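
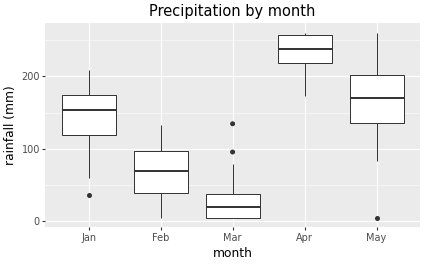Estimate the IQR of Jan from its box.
Q3 ≈ 180, Q1 ≈ 120; IQR ≈ 60.

≈ 60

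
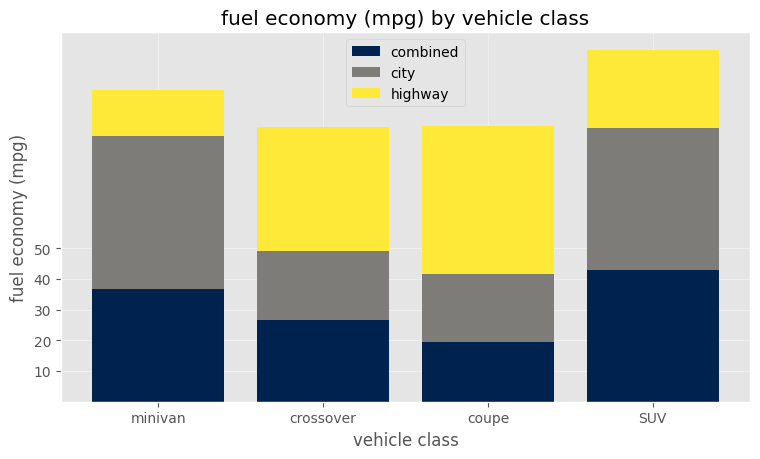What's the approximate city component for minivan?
city top ≈ 90, bottom ≈ 40; segment ≈ 50.

≈ 50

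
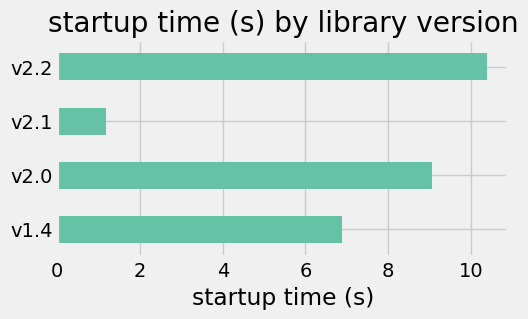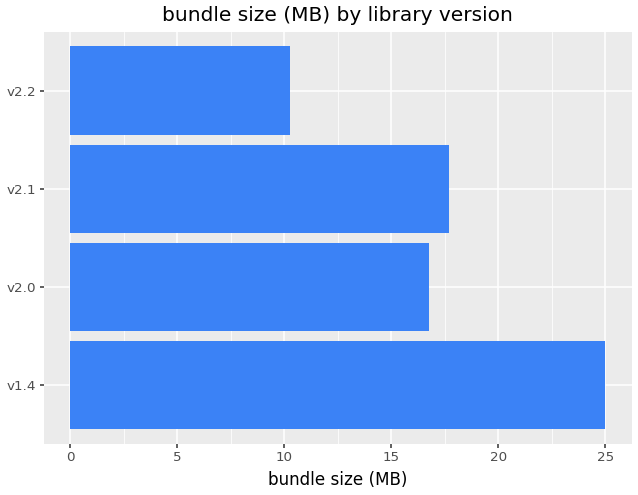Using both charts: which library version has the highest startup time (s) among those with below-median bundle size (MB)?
Chart 2 median bundle size (MB) ≈ 15; below-median library versions: v2.0, v2.2. Among those, v2.2 has the highest startup time (s) (≈ 10).

v2.2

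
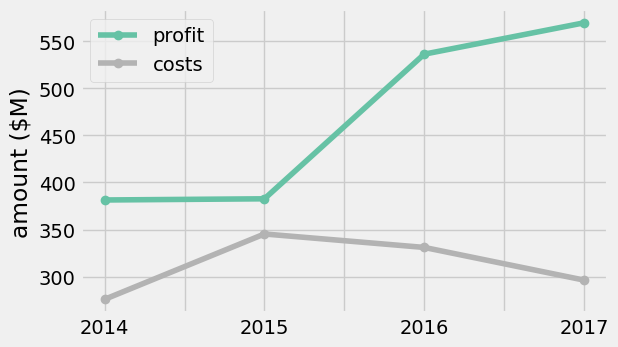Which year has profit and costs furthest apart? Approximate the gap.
2017: profit ≈ 575, costs ≈ 300 → gap ≈ 275. Next-largest (2016) is only ≈ 200.

2017, ≈ 275 $M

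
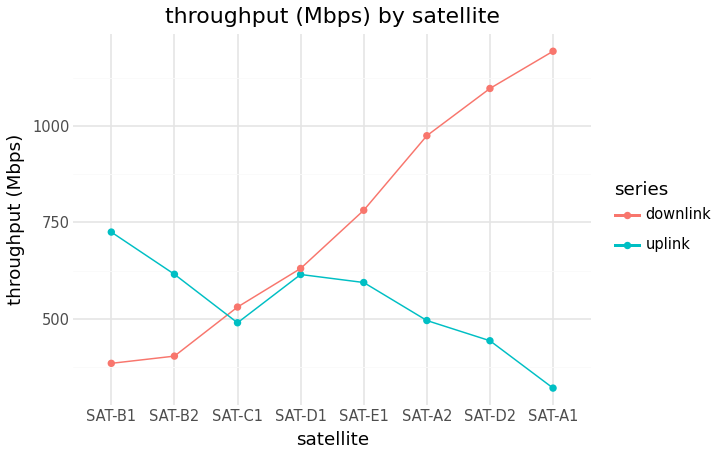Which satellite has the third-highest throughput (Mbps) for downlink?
SAT-A2

Top 4 for downlink: SAT-A1 ≈ 1200, SAT-D2 ≈ 1100, SAT-A2 ≈ 1000, SAT-E1 ≈ 800.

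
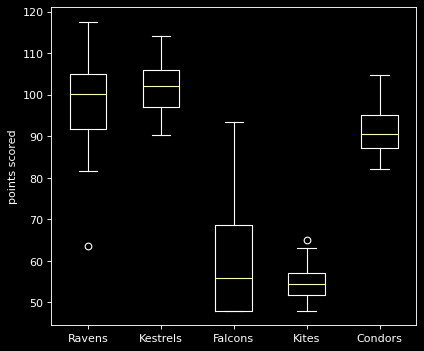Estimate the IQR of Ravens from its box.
Q3 ≈ 105, Q1 ≈ 90; IQR ≈ 15.

≈ 15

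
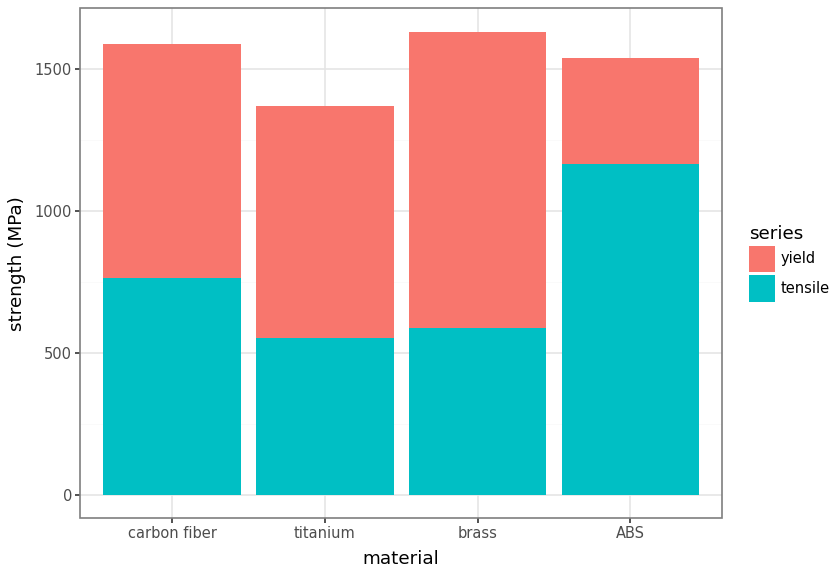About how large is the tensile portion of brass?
≈ 600

tensile top ≈ 600, bottom ≈ 0; segment ≈ 600.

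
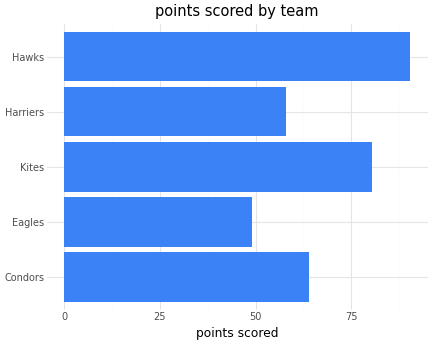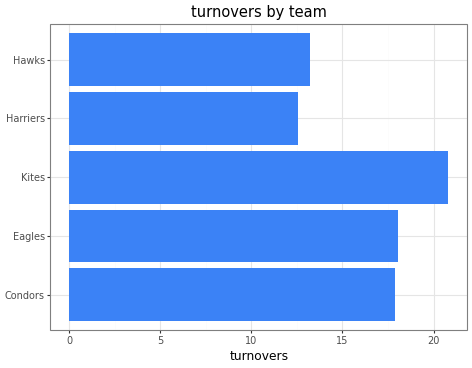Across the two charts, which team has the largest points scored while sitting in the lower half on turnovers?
Chart 2 median turnovers ≈ 18; below-median teams: Harriers, Hawks. Among those, Hawks has the highest points scored (≈ 90).

Hawks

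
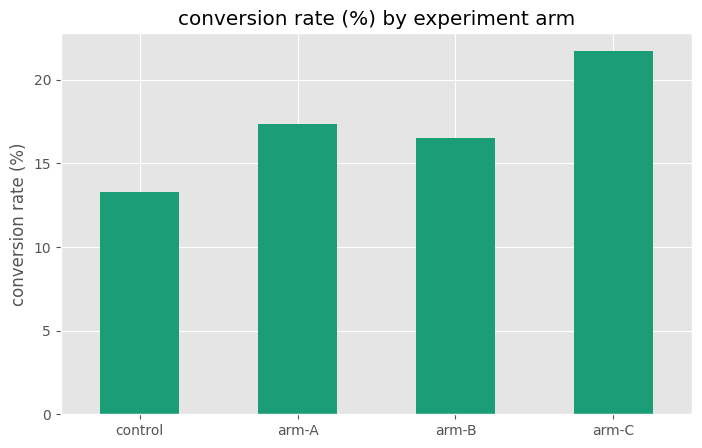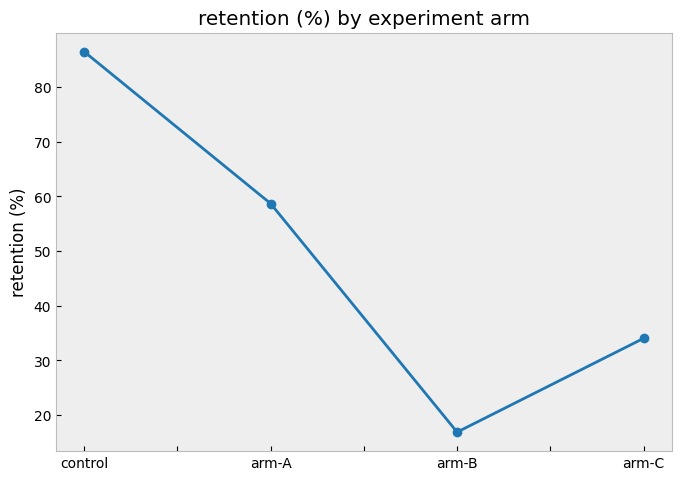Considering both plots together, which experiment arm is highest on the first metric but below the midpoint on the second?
arm-C

Chart 2 median retention (%) ≈ 50; below-median experiment arms: arm-B, arm-C. Among those, arm-C has the highest conversion rate (%) (≈ 22).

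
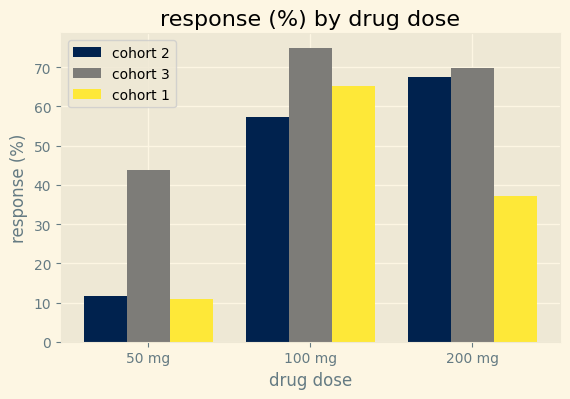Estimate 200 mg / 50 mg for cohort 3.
≈ 1.75×

200 mg ≈ 70, 50 mg ≈ 40; 70/40 ≈ 1.75.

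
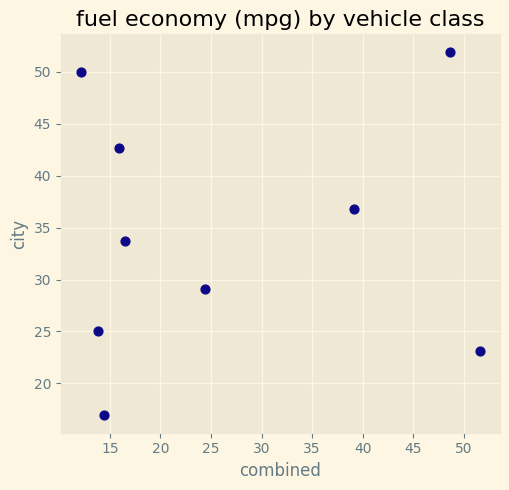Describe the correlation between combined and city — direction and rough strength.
Points are roughly uncorrelated; weak (|r| ≈ 0.1).

no clear correlation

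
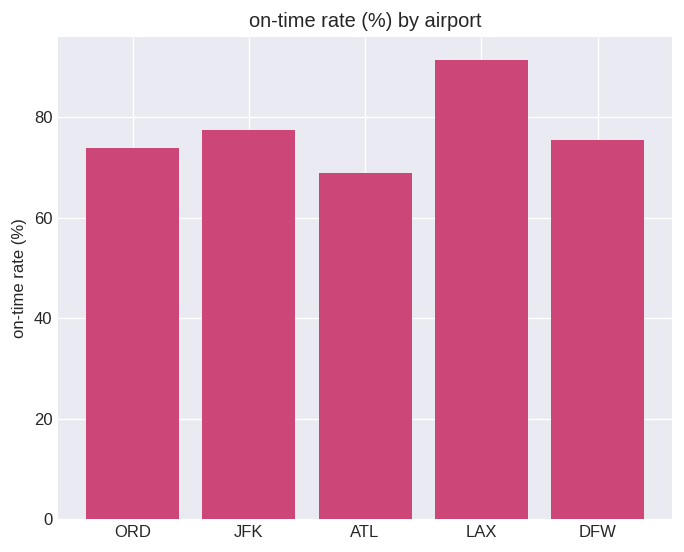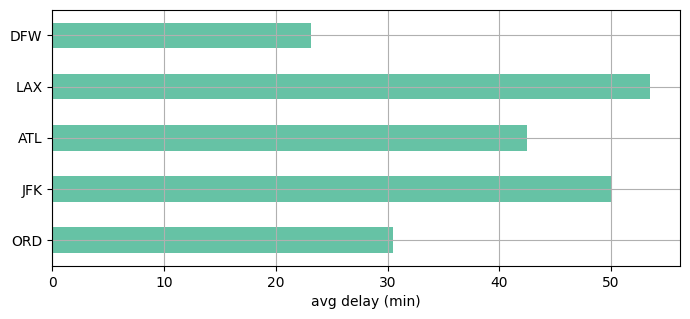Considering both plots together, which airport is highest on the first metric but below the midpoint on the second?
Chart 2 median avg delay (min) ≈ 40; below-median airports: ORD, DFW. Among those, DFW has the highest on-time rate (%) (≈ 80).

DFW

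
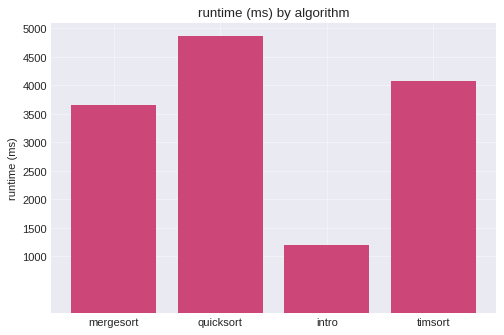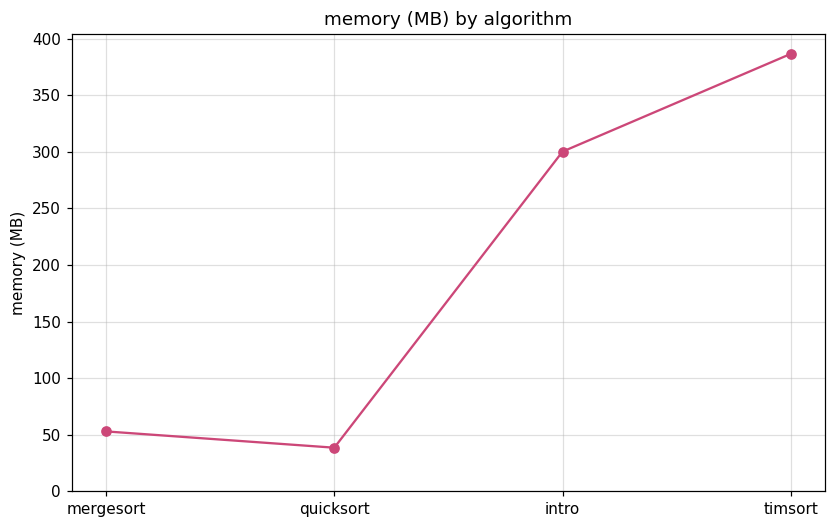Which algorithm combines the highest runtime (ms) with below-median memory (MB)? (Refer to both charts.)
Chart 2 median memory (MB) ≈ 200; below-median algorithms: mergesort, quicksort. Among those, quicksort has the highest runtime (ms) (≈ 5000).

quicksort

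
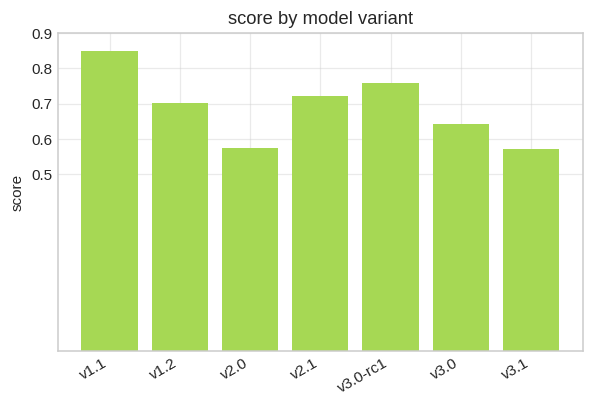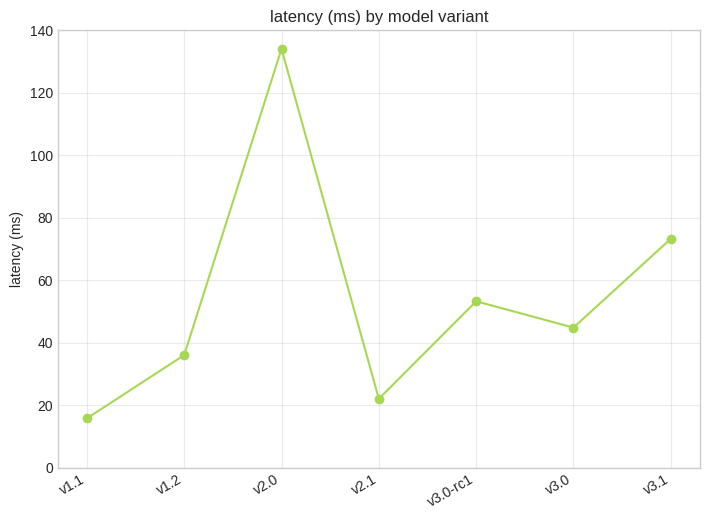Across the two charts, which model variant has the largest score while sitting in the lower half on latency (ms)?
Chart 2 median latency (ms) ≈ 40; below-median model variants: v1.1, v1.2, v2.1. Among those, v1.1 has the highest score (≈ 0.8).

v1.1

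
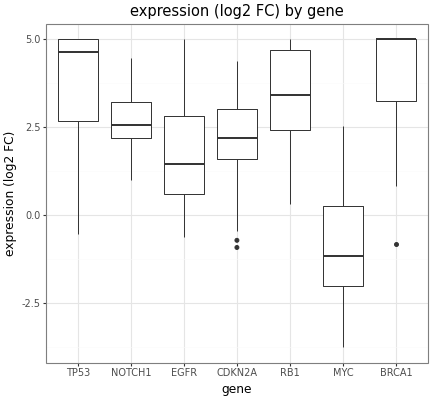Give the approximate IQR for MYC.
≈ 2.5

Q3 ≈ 0.5, Q1 ≈ -2.0; IQR ≈ 2.5.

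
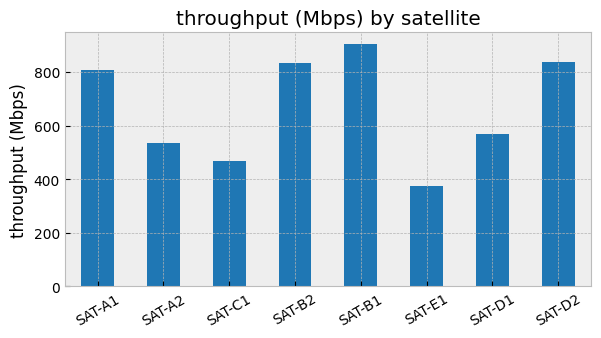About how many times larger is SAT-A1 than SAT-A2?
SAT-A1 ≈ 800, SAT-A2 ≈ 500; 800/500 ≈ 1.6.

≈ 1.6×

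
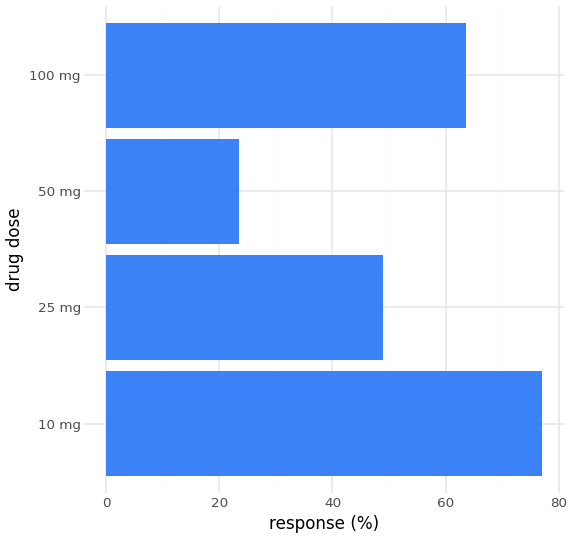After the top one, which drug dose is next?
Top 3: 10 mg ≈ 80, 100 mg ≈ 60, 25 mg ≈ 50.

100 mg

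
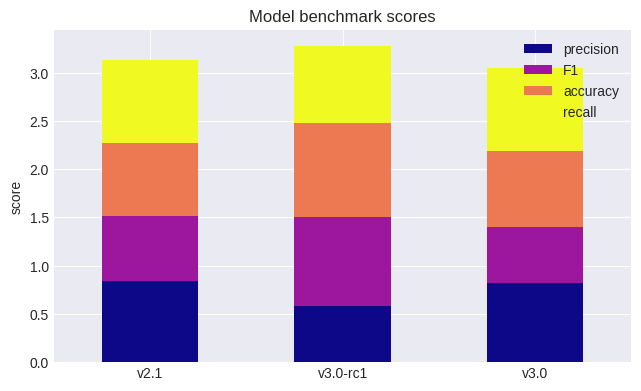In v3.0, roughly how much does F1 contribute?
≈ 0.5

F1 top ≈ 1.5, bottom ≈ 1.0; segment ≈ 0.5.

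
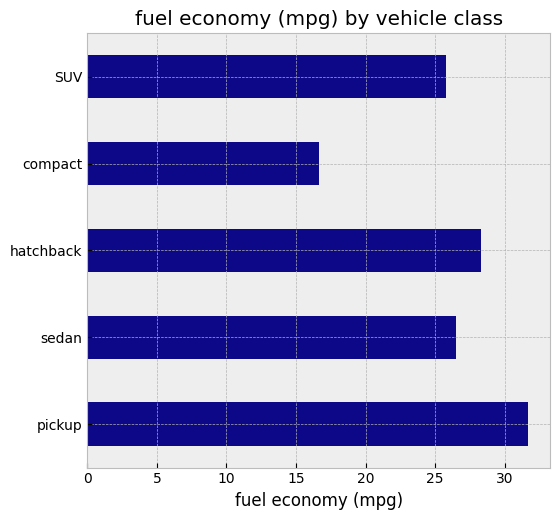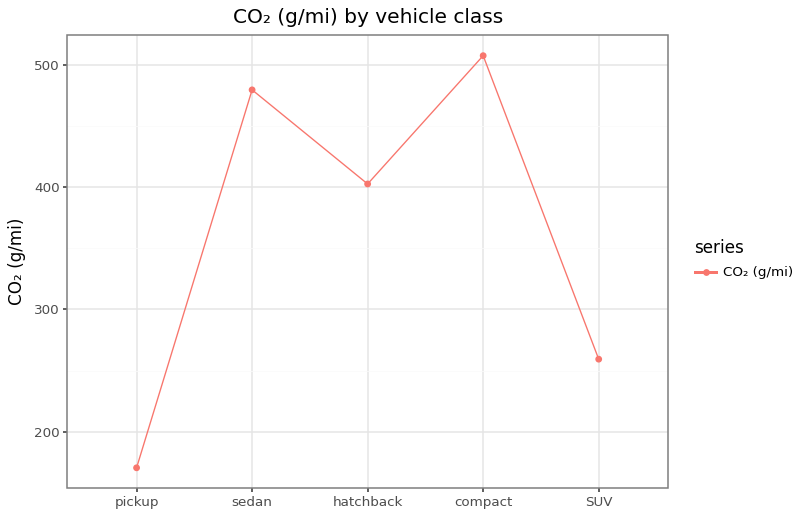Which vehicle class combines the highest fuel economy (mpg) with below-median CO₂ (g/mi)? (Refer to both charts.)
Chart 2 median CO₂ (g/mi) ≈ 400; below-median vehicle classes: pickup, SUV. Among those, pickup has the highest fuel economy (mpg) (≈ 30).

pickup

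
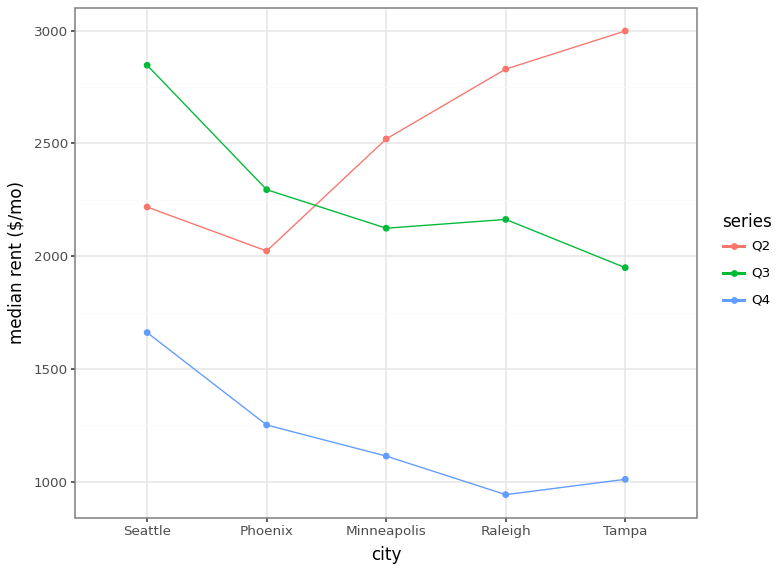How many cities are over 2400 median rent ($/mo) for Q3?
Above 2400: Seattle.

1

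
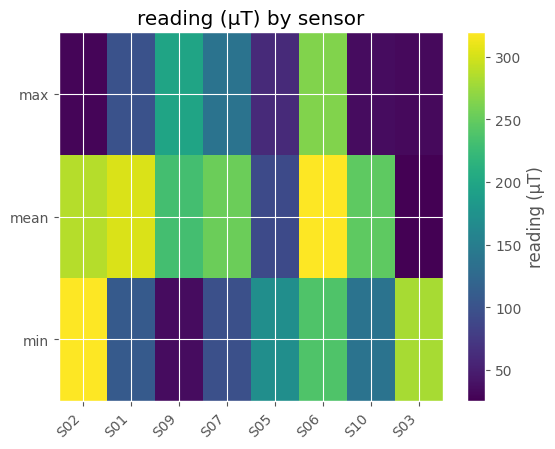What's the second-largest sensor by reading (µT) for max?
S09

Top 3 for max: S06 ≈ 275, S09 ≈ 200, S07 ≈ 125.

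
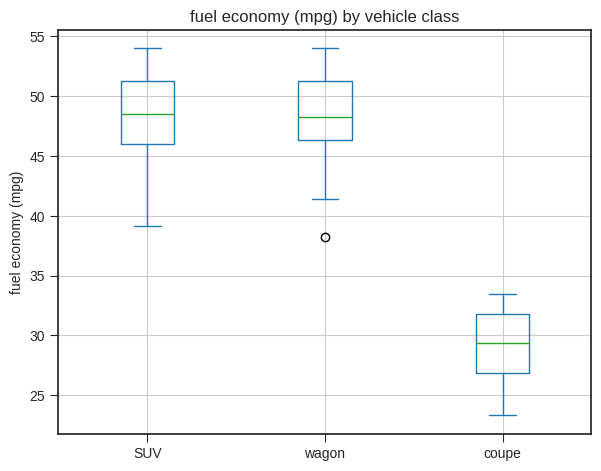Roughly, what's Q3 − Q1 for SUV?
≈ 6

Q3 ≈ 52, Q1 ≈ 46; IQR ≈ 6.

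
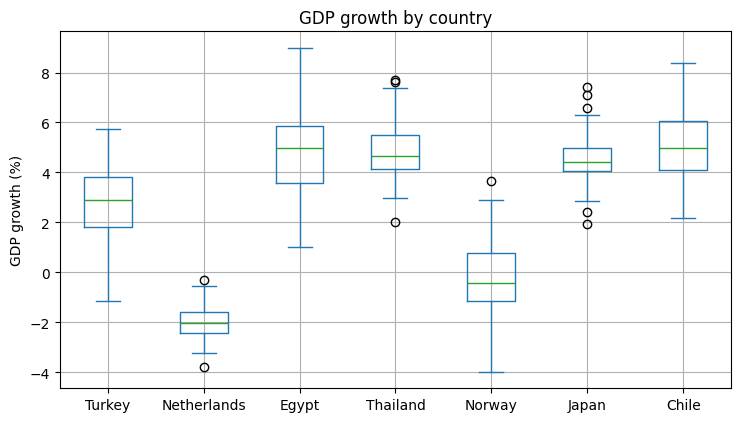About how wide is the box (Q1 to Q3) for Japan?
≈ 1

Q3 ≈ 5, Q1 ≈ 4; IQR ≈ 1.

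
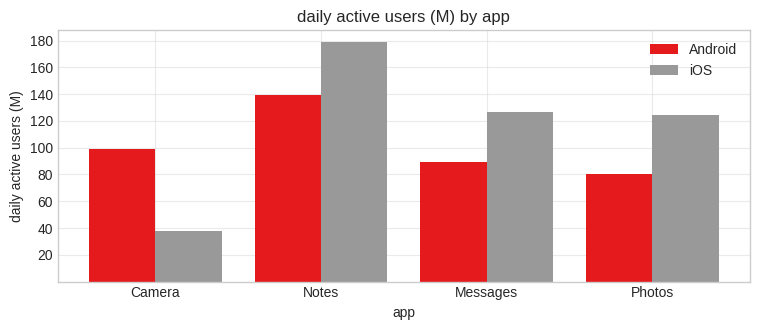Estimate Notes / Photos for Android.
≈ 1.75×

Notes ≈ 140, Photos ≈ 80; 140/80 ≈ 1.75.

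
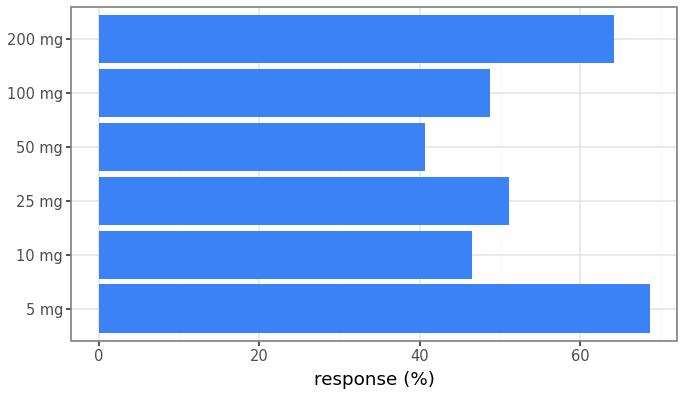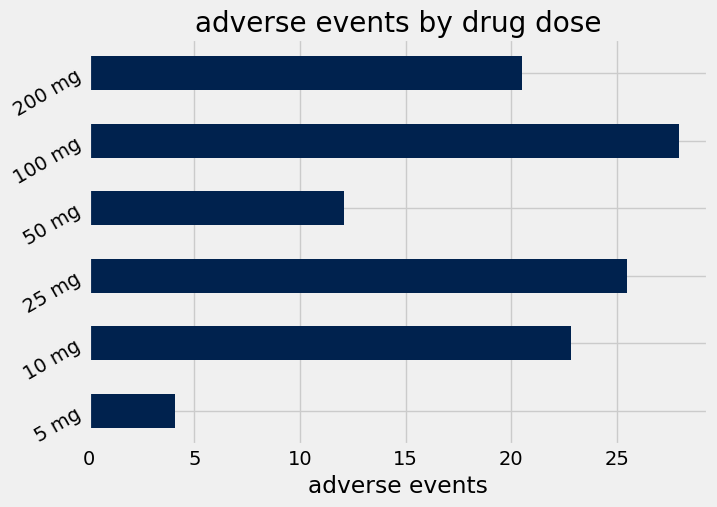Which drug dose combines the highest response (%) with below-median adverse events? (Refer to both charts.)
Chart 2 median adverse events ≈ 20; below-median drug doses: 5 mg, 50 mg, 200 mg. Among those, 5 mg has the highest response (%) (≈ 70).

5 mg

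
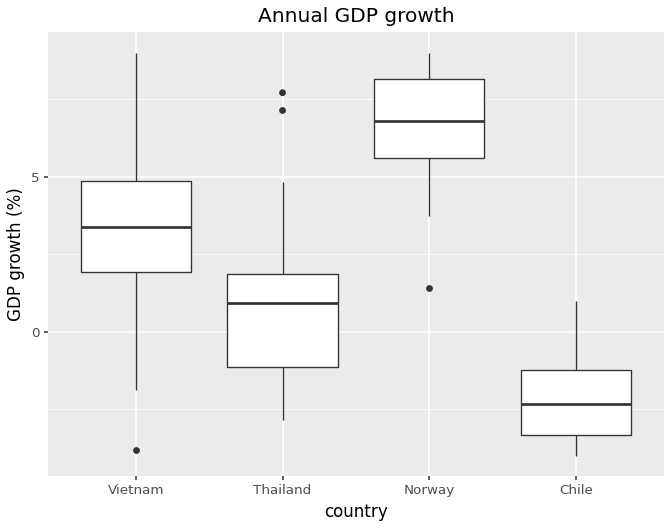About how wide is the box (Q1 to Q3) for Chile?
≈ 2

Q3 ≈ -1, Q1 ≈ -3; IQR ≈ 2.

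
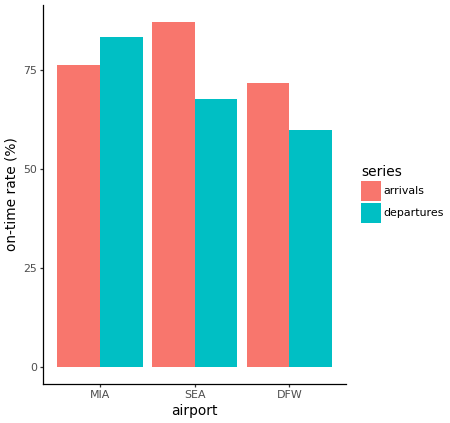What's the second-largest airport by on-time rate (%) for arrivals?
Top 3 for arrivals: SEA ≈ 90, MIA ≈ 80, DFW ≈ 70.

MIA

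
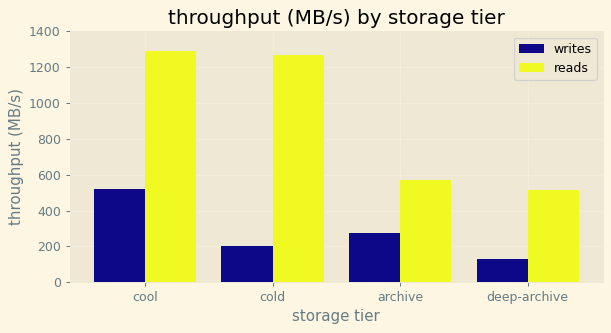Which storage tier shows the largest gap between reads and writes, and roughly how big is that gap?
cold, ≈ 1000 MB/s

cold: reads ≈ 1200, writes ≈ 200 → gap ≈ 1000. Next-largest (cool) is only ≈ 600.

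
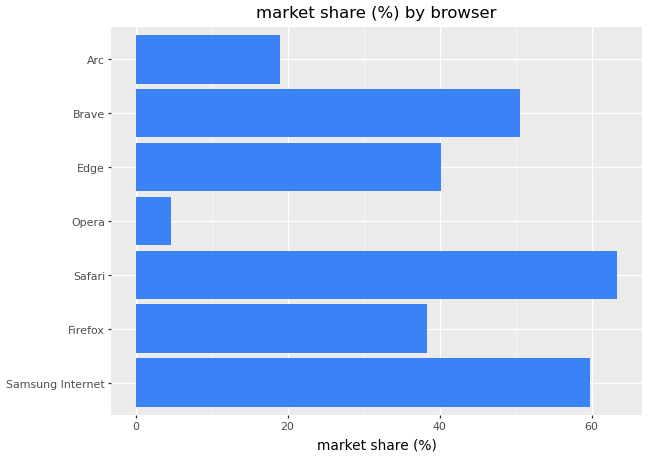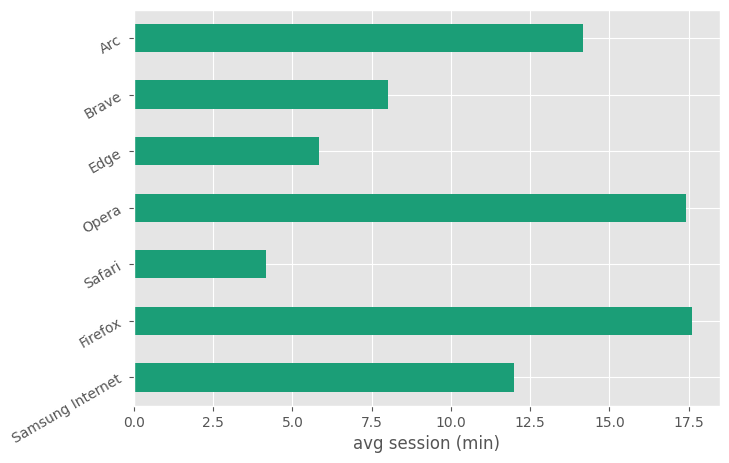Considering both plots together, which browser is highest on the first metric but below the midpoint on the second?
Chart 2 median avg session (min) ≈ 12; below-median browsers: Safari, Edge, Brave. Among those, Safari has the highest market share (%) (≈ 60).

Safari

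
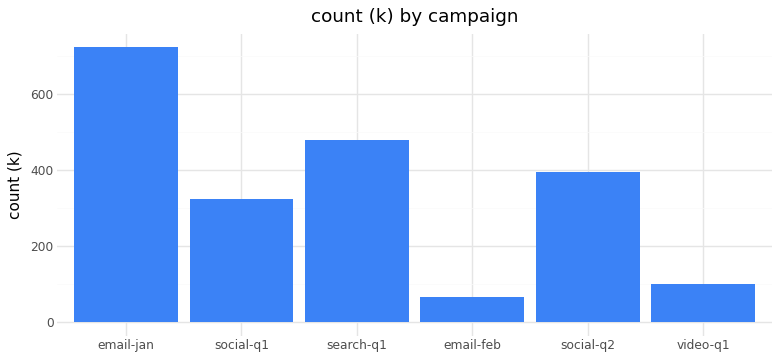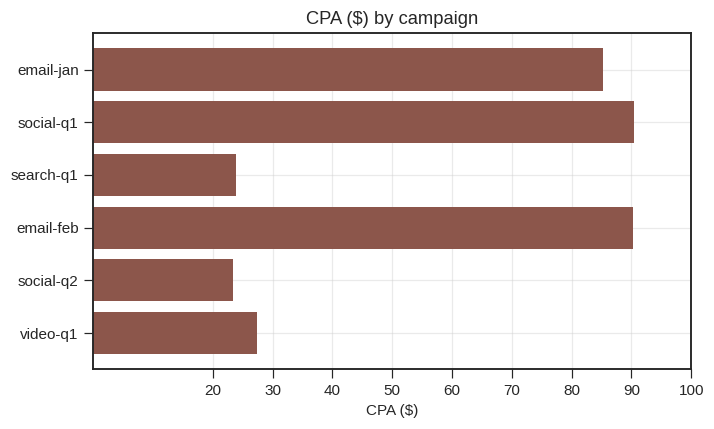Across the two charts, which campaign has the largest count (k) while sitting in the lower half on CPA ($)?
search-q1

Chart 2 median CPA ($) ≈ 60; below-median campaigns: search-q1, social-q2, video-q1. Among those, search-q1 has the highest count (k) (≈ 500).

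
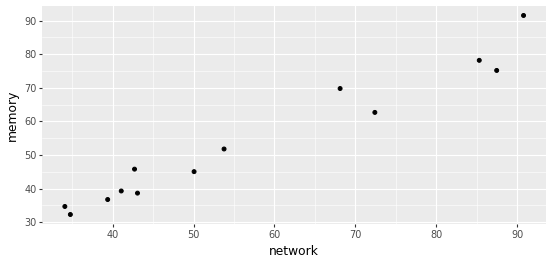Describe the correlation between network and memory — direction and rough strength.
positive, strong

Points are positively correlated; strong (|r| ≈ 1.0).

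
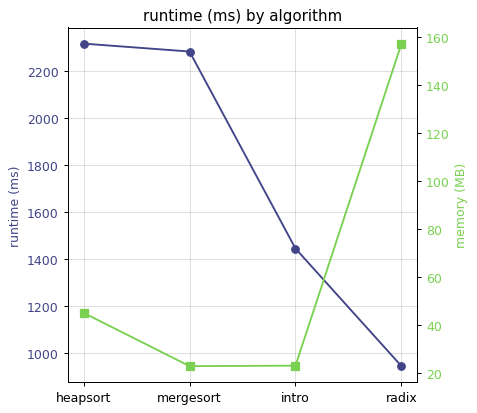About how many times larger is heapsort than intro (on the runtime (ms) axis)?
heapsort ≈ 2400, intro ≈ 1400; 2400/1400 ≈ 1.71.

≈ 1.71×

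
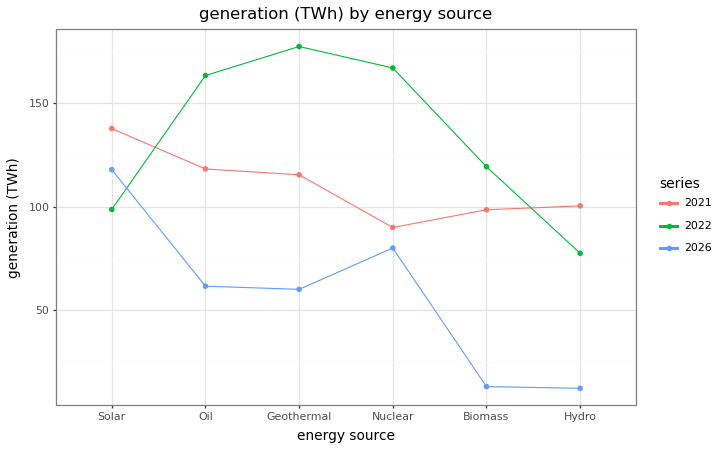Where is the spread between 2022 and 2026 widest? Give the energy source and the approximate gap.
Geothermal: 2022 ≈ 180, 2026 ≈ 60 → gap ≈ 120. Next-largest (Biomass) is only ≈ 100.

Geothermal, ≈ 120 TWh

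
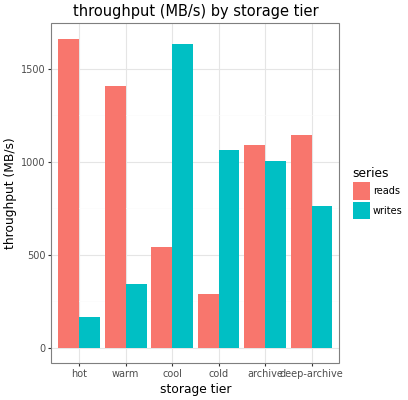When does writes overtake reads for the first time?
cool

warm: writes ≈ 400 vs reads ≈ 1400 (not yet); cool: writes ≈ 1600 vs reads ≈ 600 (first crossover).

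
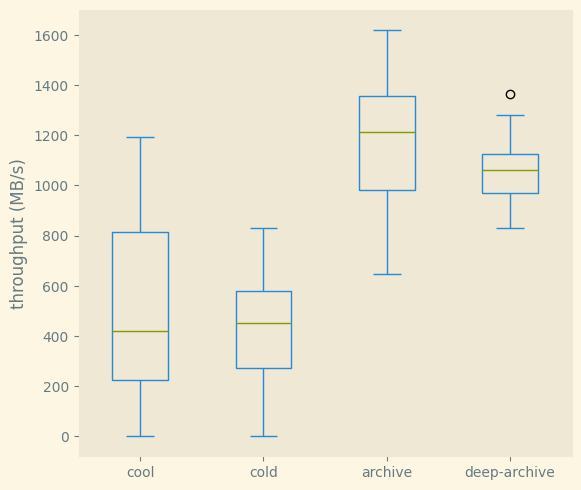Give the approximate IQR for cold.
Q3 ≈ 600, Q1 ≈ 300; IQR ≈ 300.

≈ 300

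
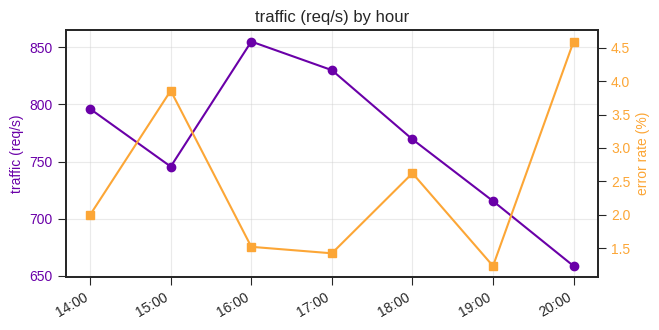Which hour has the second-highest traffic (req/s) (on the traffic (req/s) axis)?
17:00

Top 3 (on the traffic (req/s) axis): 16:00 ≈ 860, 17:00 ≈ 820, 14:00 ≈ 800.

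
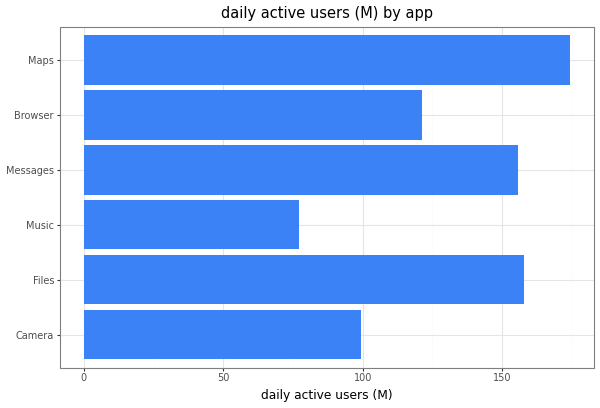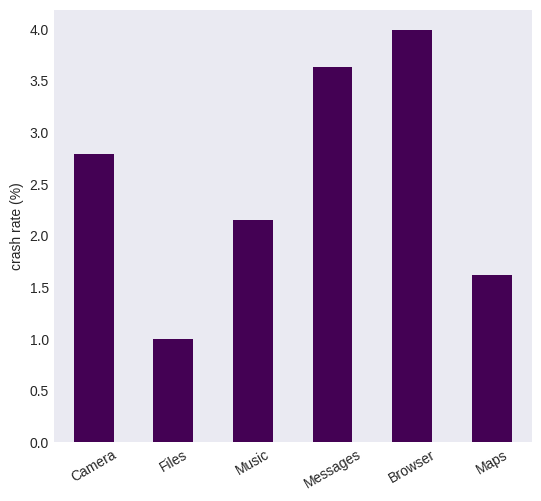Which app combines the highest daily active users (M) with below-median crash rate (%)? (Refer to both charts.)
Maps

Chart 2 median crash rate (%) ≈ 2.5; below-median apps: Files, Music, Maps. Among those, Maps has the highest daily active users (M) (≈ 180).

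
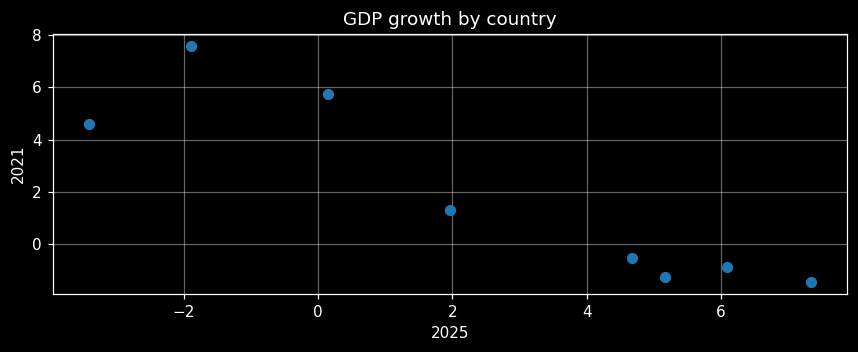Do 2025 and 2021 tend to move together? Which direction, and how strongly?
negative, strong

Points are negatively correlated; strong (|r| ≈ 0.9).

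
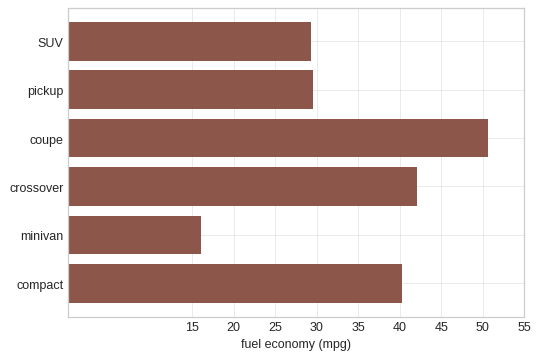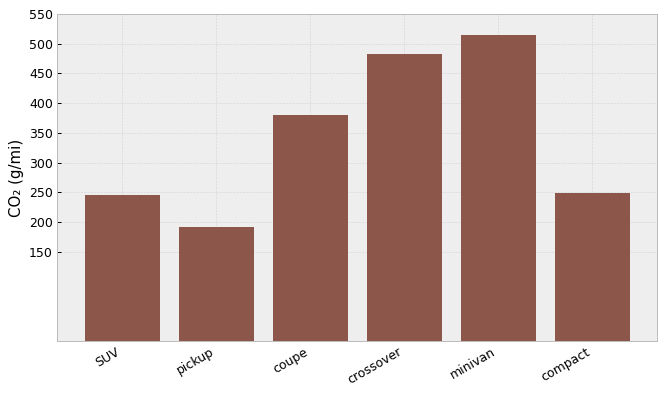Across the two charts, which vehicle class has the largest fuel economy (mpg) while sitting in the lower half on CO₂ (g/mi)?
compact

Chart 2 median CO₂ (g/mi) ≈ 300; below-median vehicle classes: SUV, pickup, compact. Among those, compact has the highest fuel economy (mpg) (≈ 40).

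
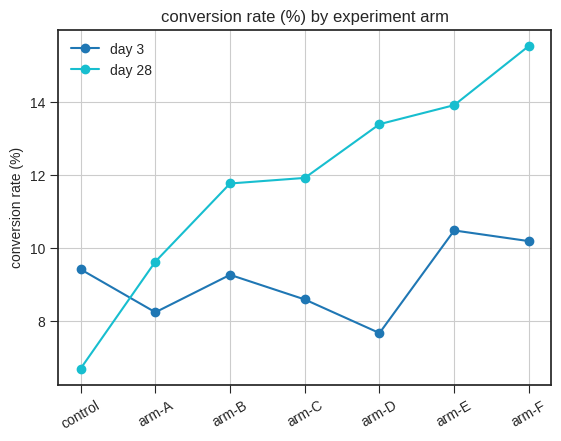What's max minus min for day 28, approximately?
Max arm-F ≈ 16, min control ≈ 7; range ≈ 9.

≈ 9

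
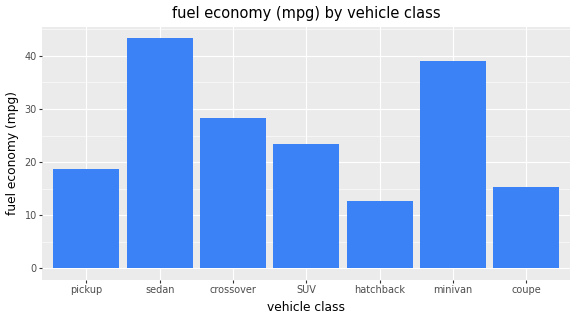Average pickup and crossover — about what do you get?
≈ 25

(20 + 30) / 2 ≈ 25.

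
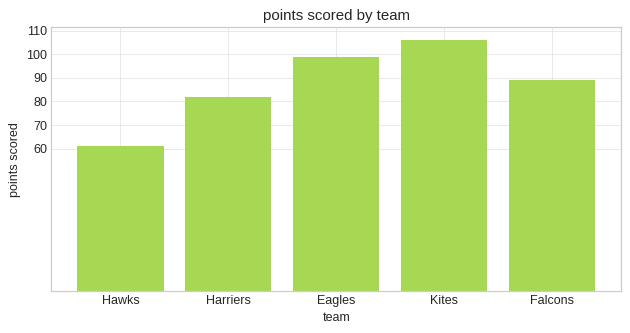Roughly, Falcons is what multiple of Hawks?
≈ 1.5×

Falcons ≈ 90, Hawks ≈ 60; 90/60 ≈ 1.5.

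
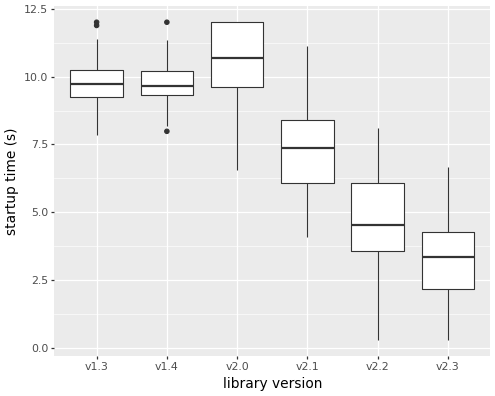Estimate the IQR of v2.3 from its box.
≈ 2

Q3 ≈ 4, Q1 ≈ 2; IQR ≈ 2.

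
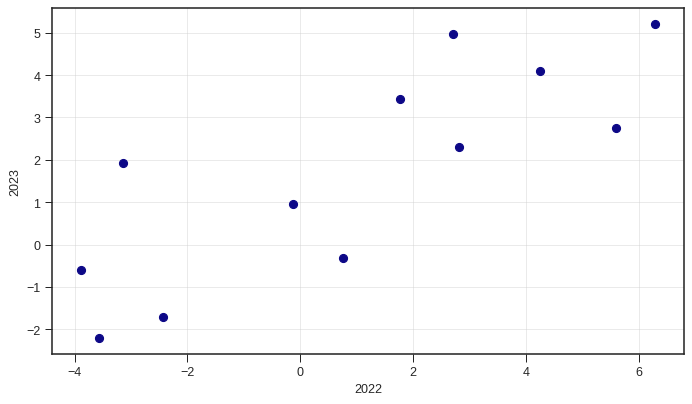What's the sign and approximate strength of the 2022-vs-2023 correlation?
positive, strong

Points are positively correlated; strong (|r| ≈ 0.8).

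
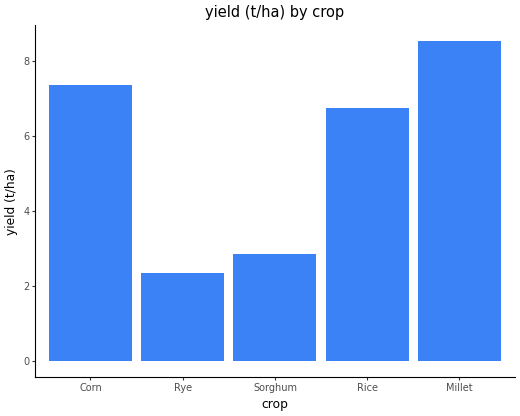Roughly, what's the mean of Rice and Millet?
(7 + 9) / 2 ≈ 8.

≈ 8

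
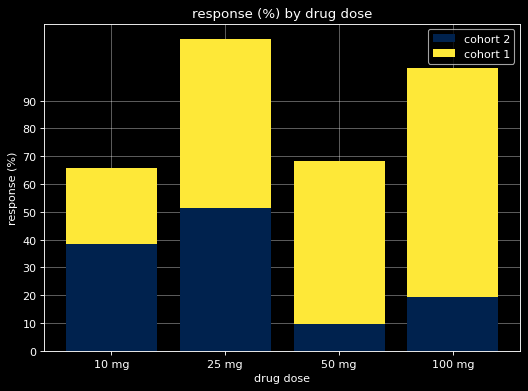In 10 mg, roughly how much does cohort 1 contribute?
≈ 30

cohort 1 top ≈ 70, bottom ≈ 40; segment ≈ 30.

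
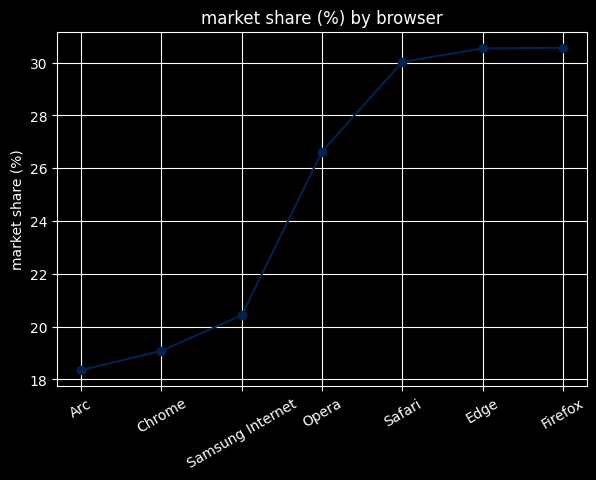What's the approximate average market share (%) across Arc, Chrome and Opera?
(18 + 20 + 26) / 3 ≈ 21.

≈ 21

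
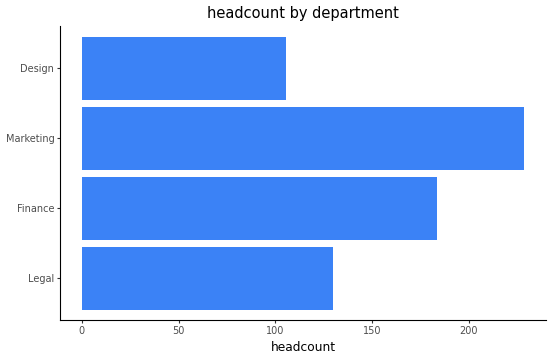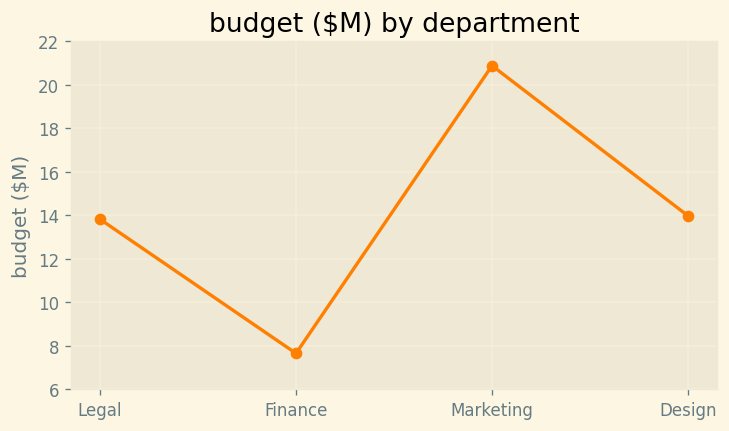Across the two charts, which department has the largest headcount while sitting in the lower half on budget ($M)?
Chart 2 median budget ($M) ≈ 14; below-median departments: Legal, Finance. Among those, Finance has the highest headcount (≈ 175).

Finance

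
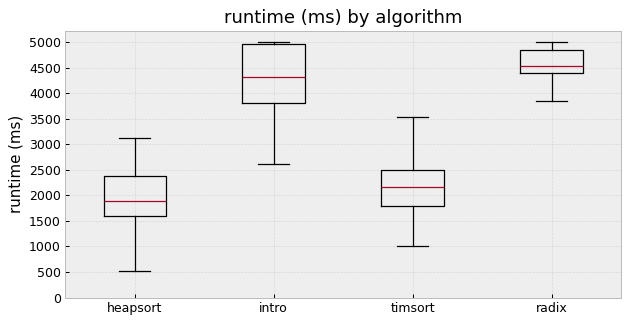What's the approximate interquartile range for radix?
Q3 ≈ 5000, Q1 ≈ 4500; IQR ≈ 500.

≈ 500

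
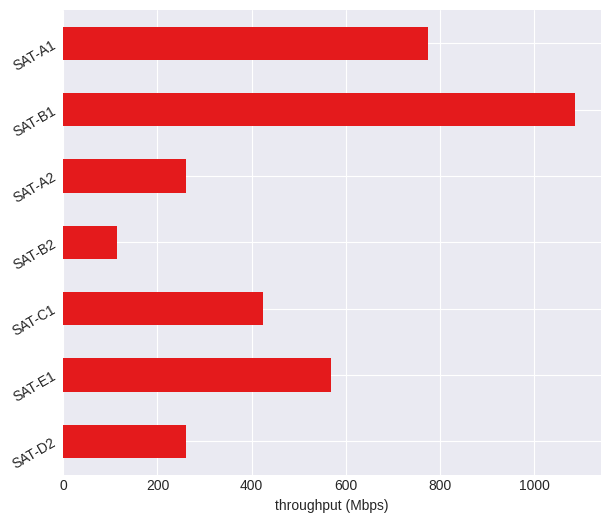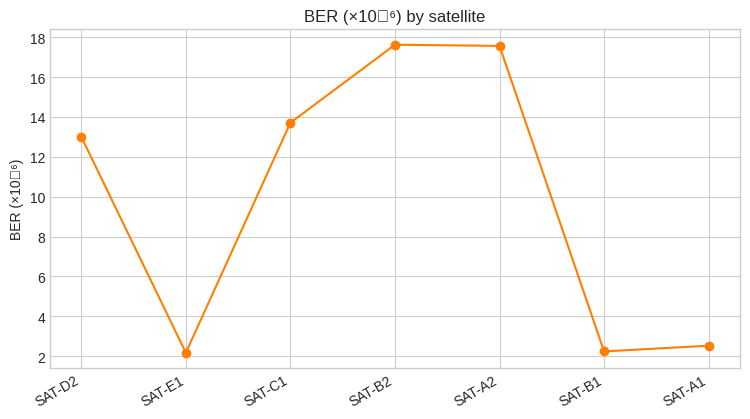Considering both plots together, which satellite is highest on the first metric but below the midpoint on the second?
Chart 2 median BER (×10⁻⁶) ≈ 14; below-median satellites: SAT-E1, SAT-B1, SAT-A1. Among those, SAT-B1 has the highest throughput (Mbps) (≈ 1100).

SAT-B1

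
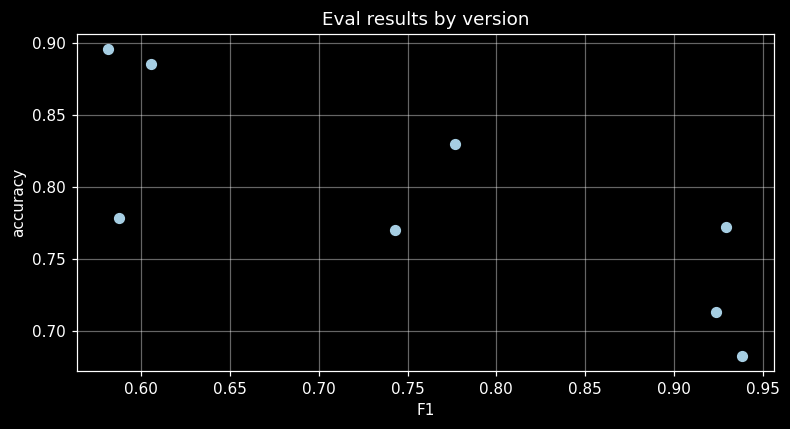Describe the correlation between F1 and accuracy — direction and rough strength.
negative, strong

Points are negatively correlated; strong (|r| ≈ 0.8).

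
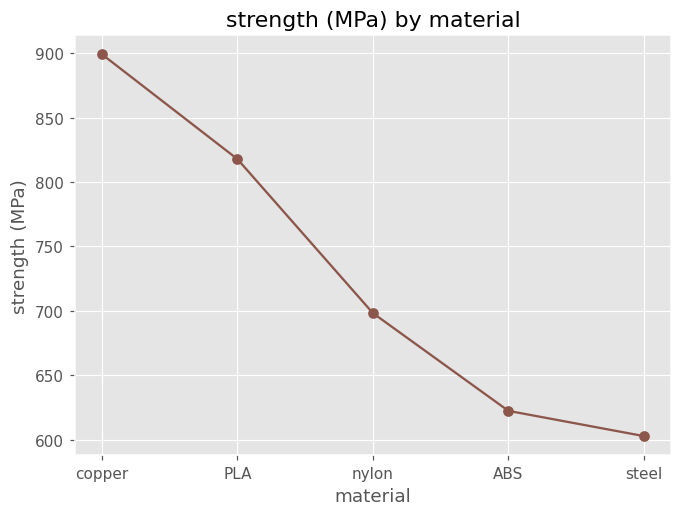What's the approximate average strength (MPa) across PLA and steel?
≈ 712

(825 + 600) / 2 ≈ 712.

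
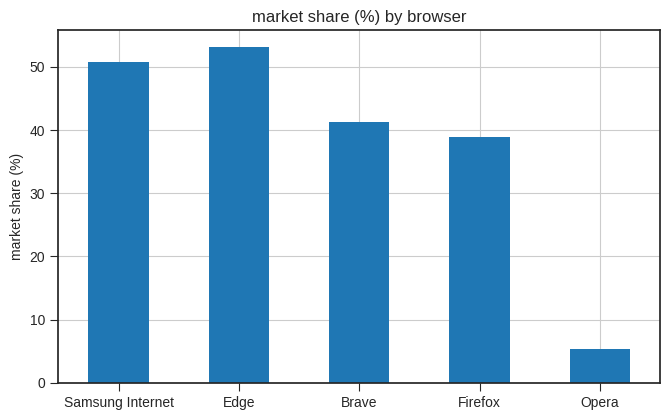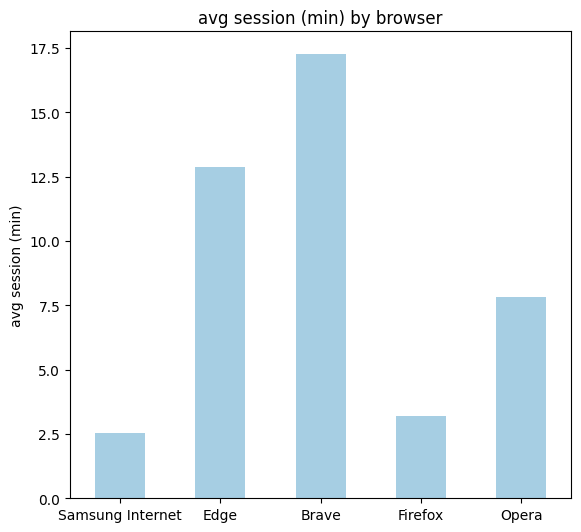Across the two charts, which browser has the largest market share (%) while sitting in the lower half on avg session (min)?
Chart 2 median avg session (min) ≈ 8; below-median browsers: Samsung Internet, Firefox. Among those, Samsung Internet has the highest market share (%) (≈ 50).

Samsung Internet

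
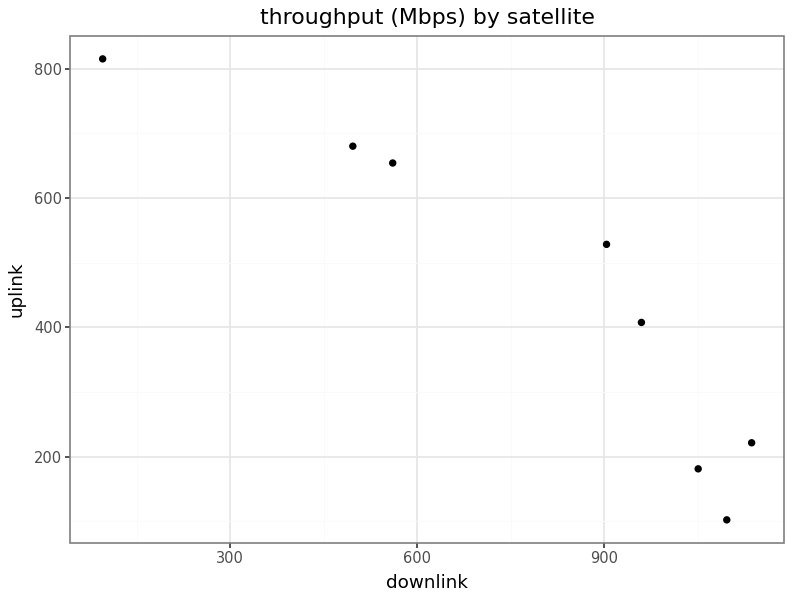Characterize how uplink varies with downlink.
Points are negatively correlated; strong (|r| ≈ 0.9).

negative, strong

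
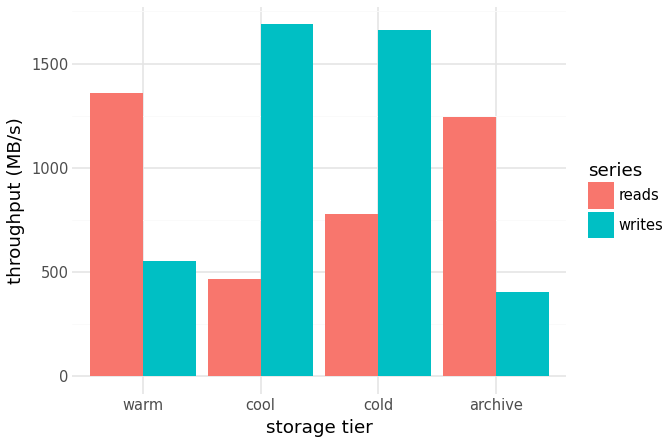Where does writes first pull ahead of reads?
warm: writes ≈ 600 vs reads ≈ 1400 (not yet); cool: writes ≈ 1600 vs reads ≈ 400 (first crossover).

cool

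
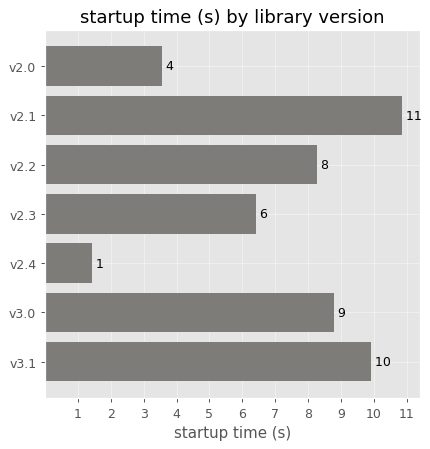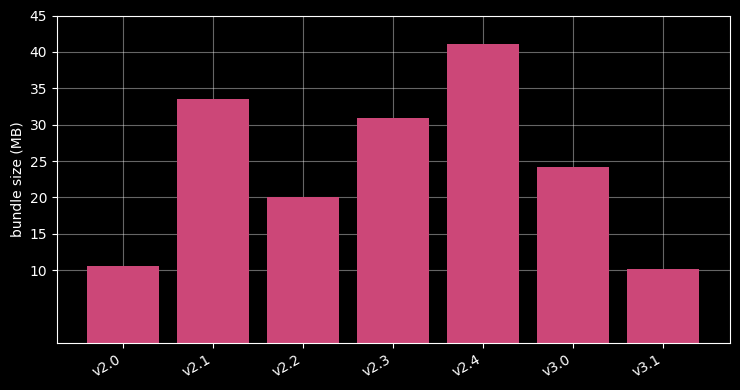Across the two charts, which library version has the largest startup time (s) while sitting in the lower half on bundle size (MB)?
Chart 2 median bundle size (MB) ≈ 25; below-median library versions: v2.0, v2.2, v3.1. Among those, v3.1 has the highest startup time (s) (≈ 10).

v3.1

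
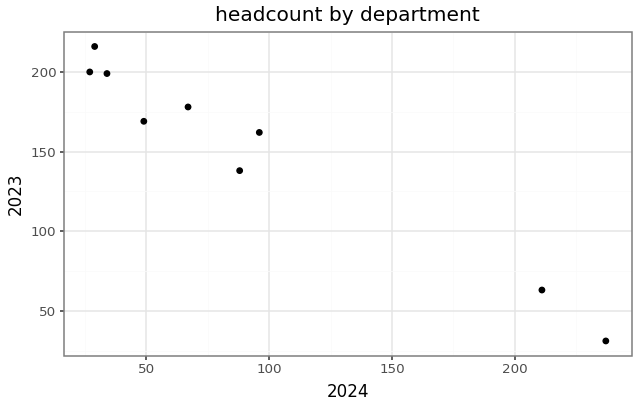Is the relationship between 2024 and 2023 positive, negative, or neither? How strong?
Points are negatively correlated; strong (|r| ≈ 1.0).

negative, strong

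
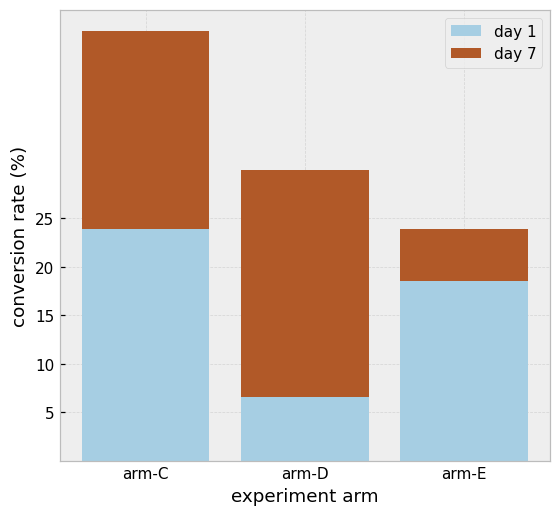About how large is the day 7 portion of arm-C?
day 7 top ≈ 45, bottom ≈ 25; segment ≈ 20.

≈ 20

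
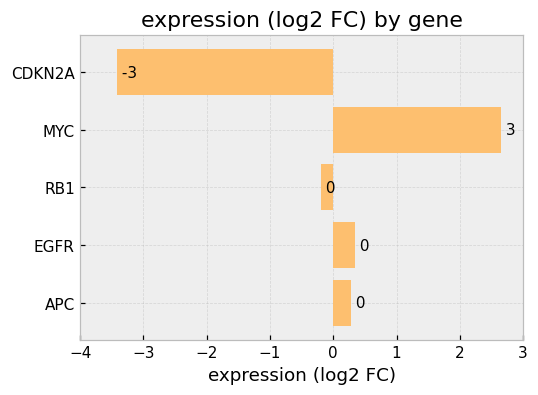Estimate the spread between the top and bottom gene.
Max MYC ≈ 3, min CDKN2A ≈ -3; range ≈ 6.

≈ 6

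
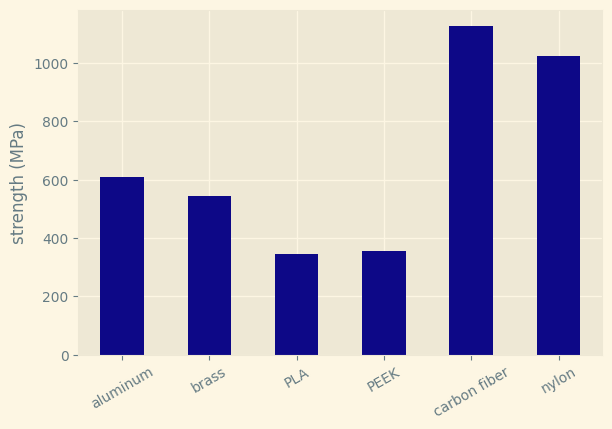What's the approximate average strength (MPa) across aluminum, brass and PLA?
≈ 467

(600 + 500 + 300) / 3 ≈ 467.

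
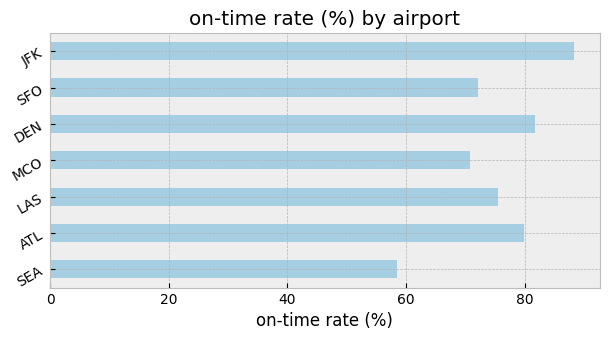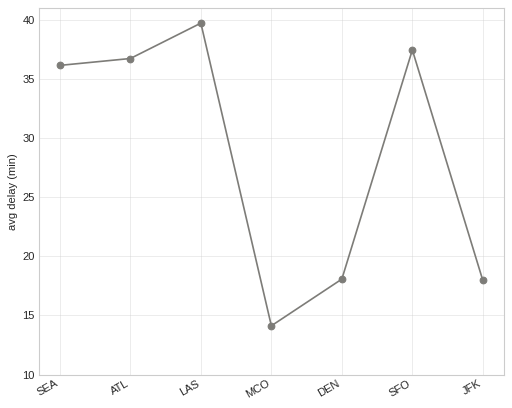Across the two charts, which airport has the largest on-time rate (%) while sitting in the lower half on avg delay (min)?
Chart 2 median avg delay (min) ≈ 35; below-median airports: MCO, DEN, JFK. Among those, JFK has the highest on-time rate (%) (≈ 90).

JFK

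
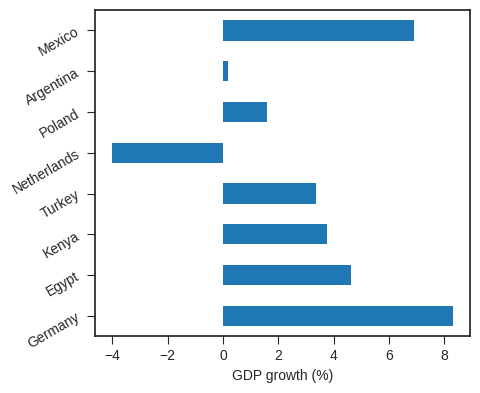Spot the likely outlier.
Netherlands ≈ -4; the rest sit between ≈ 0 and ≈ 8.

Netherlands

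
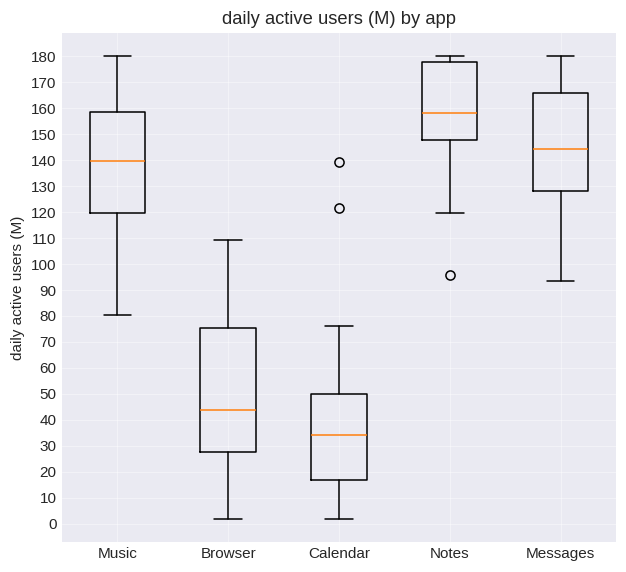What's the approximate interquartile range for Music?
Q3 ≈ 160, Q1 ≈ 120; IQR ≈ 40.

≈ 40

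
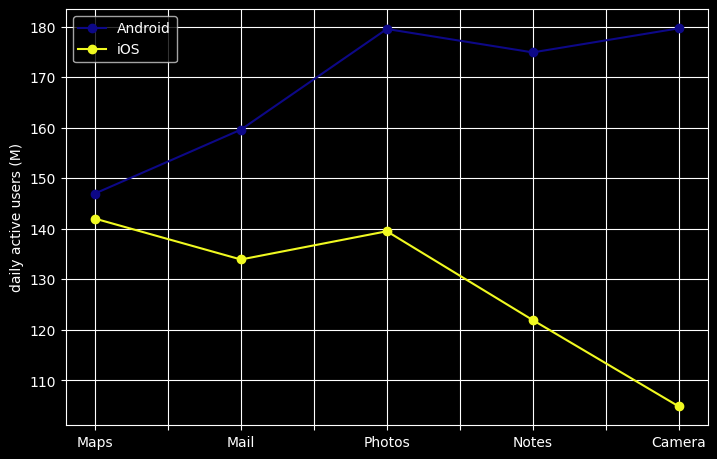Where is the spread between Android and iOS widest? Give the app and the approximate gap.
Camera: Android ≈ 180, iOS ≈ 100 → gap ≈ 80. Next-largest (Notes) is only ≈ 50.

Camera, ≈ 80 M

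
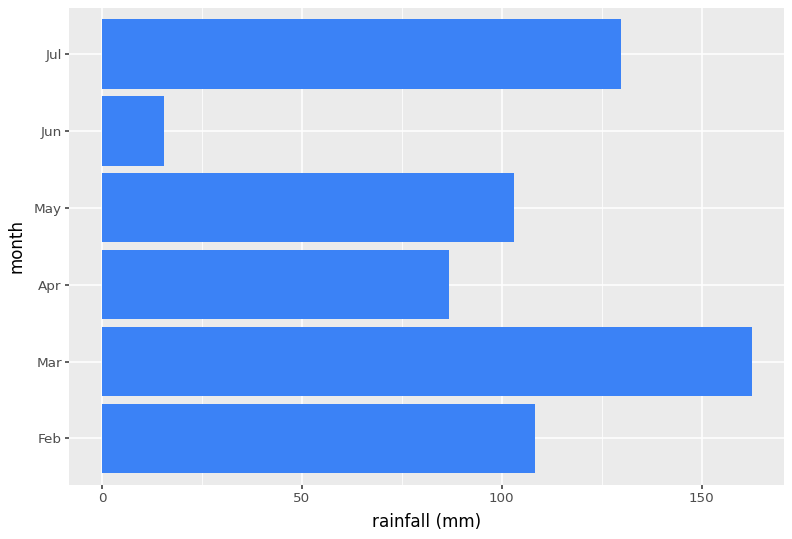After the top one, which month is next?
Jul

Top 3: Mar ≈ 160, Jul ≈ 120, Feb ≈ 100.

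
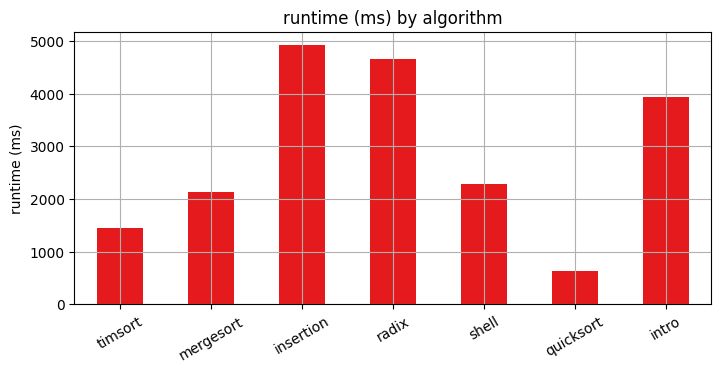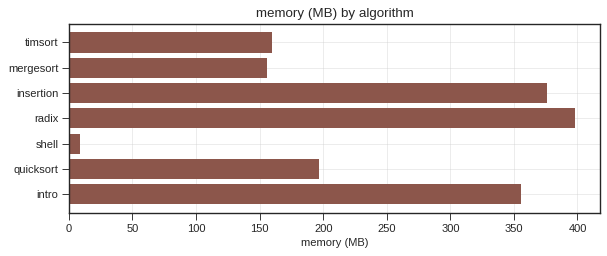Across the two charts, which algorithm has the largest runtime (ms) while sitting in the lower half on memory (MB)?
shell

Chart 2 median memory (MB) ≈ 200; below-median algorithms: timsort, mergesort, shell. Among those, shell has the highest runtime (ms) (≈ 2500).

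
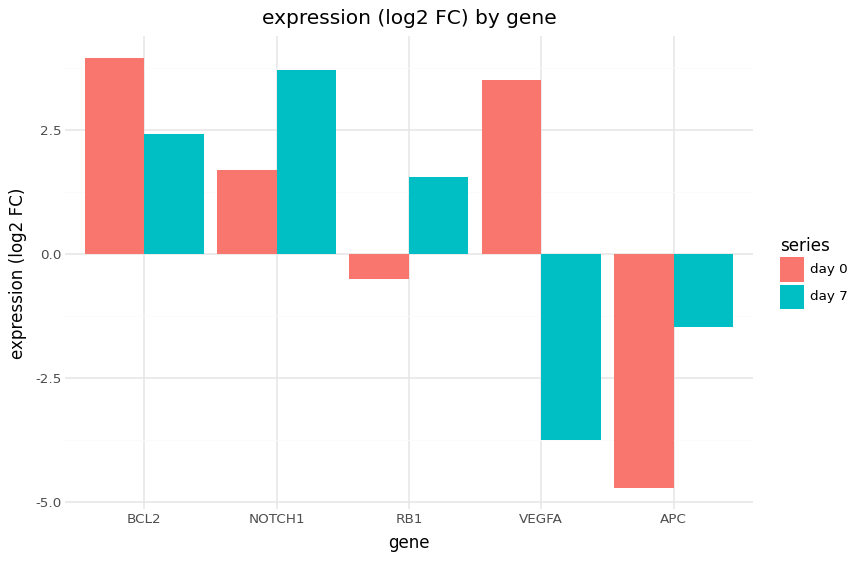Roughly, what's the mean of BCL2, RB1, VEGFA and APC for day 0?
≈ 0

(4 + -1 + 4 + -5) / 4 ≈ 0.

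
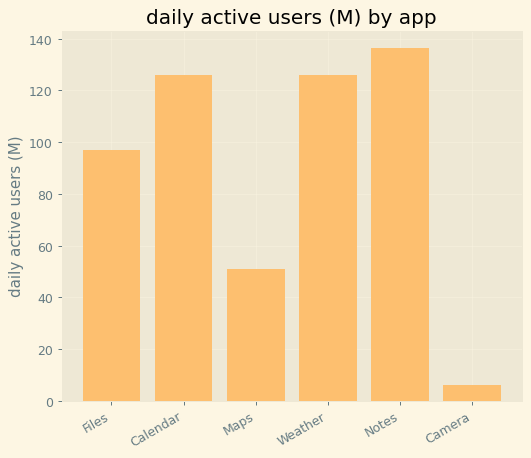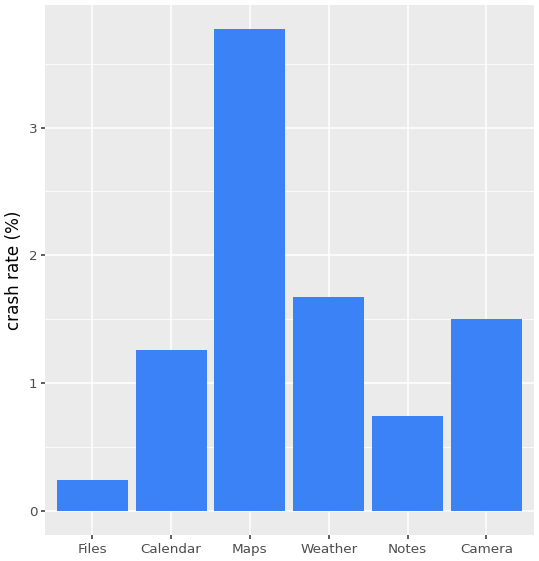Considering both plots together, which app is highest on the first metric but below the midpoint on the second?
Notes

Chart 2 median crash rate (%) ≈ 1.5; below-median apps: Files, Calendar, Notes. Among those, Notes has the highest daily active users (M) (≈ 140).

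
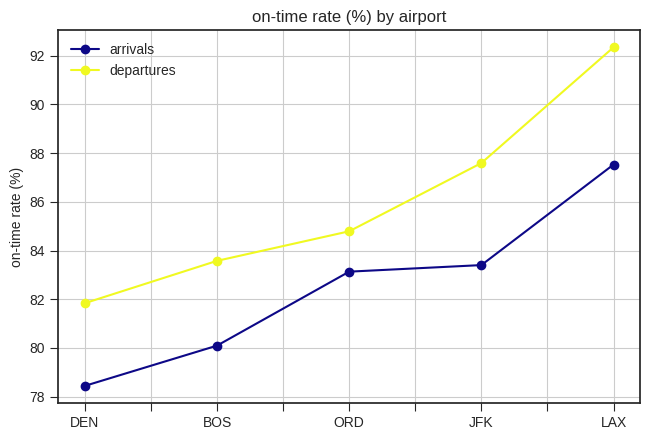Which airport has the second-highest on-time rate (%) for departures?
JFK

Top 3 for departures: LAX ≈ 92, JFK ≈ 88, ORD ≈ 84.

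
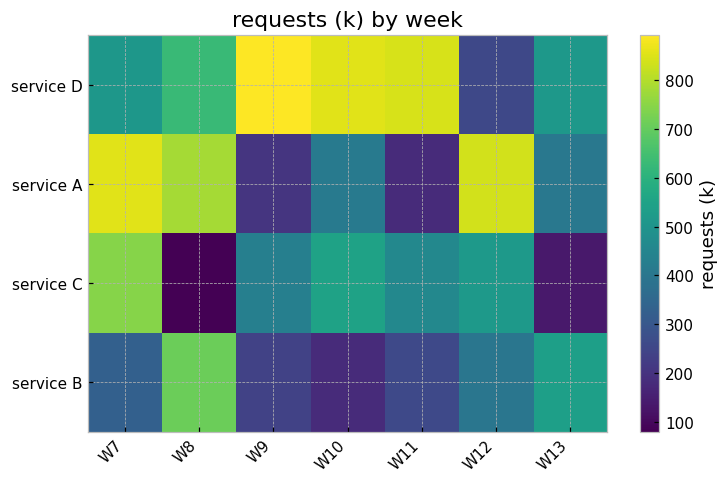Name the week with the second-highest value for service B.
Top 3 for service B: W8 ≈ 700, W13 ≈ 500, W12 ≈ 400.

W13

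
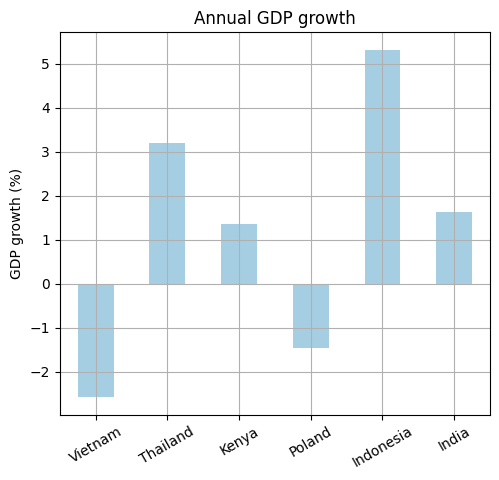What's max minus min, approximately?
Max Indonesia ≈ 5, min Vietnam ≈ -3; range ≈ 8.

≈ 8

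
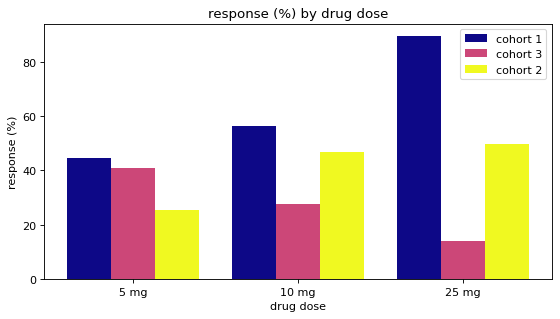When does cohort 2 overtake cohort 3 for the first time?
5 mg: cohort 2 ≈ 30 vs cohort 3 ≈ 40 (not yet); 10 mg: cohort 2 ≈ 50 vs cohort 3 ≈ 30 (first crossover).

10 mg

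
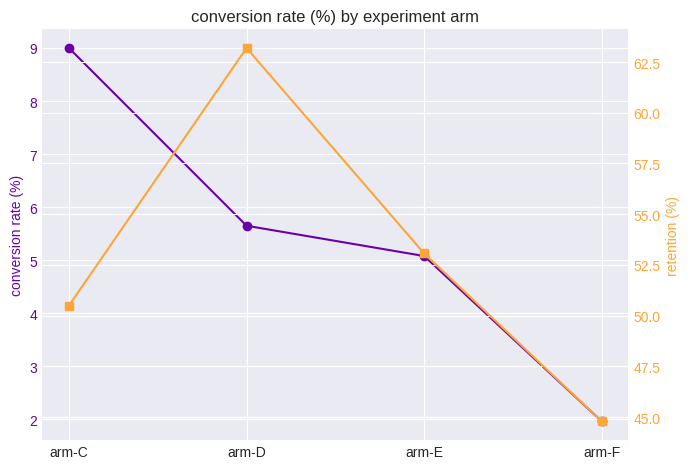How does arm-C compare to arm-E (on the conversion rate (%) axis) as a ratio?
arm-C ≈ 9, arm-E ≈ 5; 9/5 ≈ 1.8.

≈ 1.8×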